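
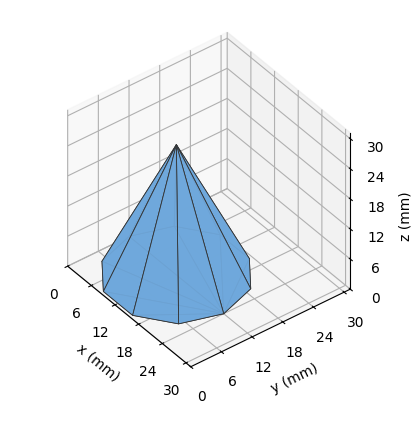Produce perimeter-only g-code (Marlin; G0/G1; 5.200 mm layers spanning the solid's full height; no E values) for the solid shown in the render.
Reading the render: the shape is a regular 10-sided pyramid, base circumscribed radius ≈ 12 mm, apex at z ≈ 26 mm (dimensions read to the nearest mm from the axis ticks). For the g-code, the solid's height is divided into equal slices at the stated Δz and each level perimeter traced with G1 moves after a G0 lift.

; perimeter-only toolpath
G21 ; units = mm
G90 ; absolute positioning
G28 ; home
; layer 1
G0 Z5.200
G0 X21.600 Y12.000
G1 X19.766 Y17.642
G1 X14.966 Y21.130
G1 X9.034 Y21.130
G1 X4.234 Y17.642
G1 X2.400 Y12.000
G1 X4.234 Y6.358
G1 X9.034 Y2.870
G1 X14.966 Y2.870
G1 X19.766 Y6.358
G1 X21.600 Y12.000
; layer 2
G0 Z10.400
G0 X19.200 Y12.000
G1 X17.825 Y16.232
G1 X14.225 Y18.848
G1 X9.775 Y18.848
G1 X6.175 Y16.232
G1 X4.800 Y12.000
G1 X6.175 Y7.768
G1 X9.775 Y5.152
G1 X14.225 Y5.152
G1 X17.825 Y7.768
G1 X19.200 Y12.000
; layer 3
G0 Z15.600
G0 X16.800 Y12.000
G1 X15.883 Y14.821
G1 X13.483 Y16.565
G1 X10.517 Y16.565
G1 X8.117 Y14.821
G1 X7.200 Y12.000
G1 X8.117 Y9.179
G1 X10.517 Y7.435
G1 X13.483 Y7.435
G1 X15.883 Y9.179
G1 X16.800 Y12.000
; layer 4
G0 Z20.800
G0 X14.400 Y12.000
G1 X13.942 Y13.411
G1 X12.742 Y14.283
G1 X11.258 Y14.283
G1 X10.058 Y13.411
G1 X9.600 Y12.000
G1 X10.058 Y10.589
G1 X11.258 Y9.717
G1 X12.742 Y9.717
G1 X13.942 Y10.589
G1 X14.400 Y12.000
M2 ; end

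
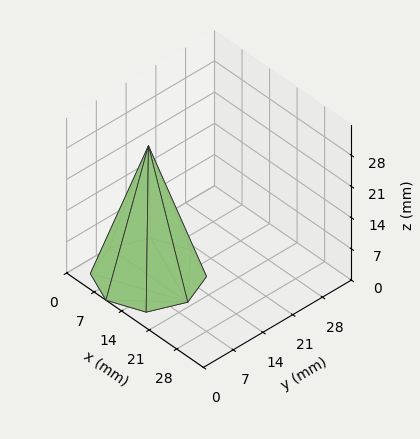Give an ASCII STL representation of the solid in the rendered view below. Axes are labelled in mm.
Reading the render: the shape is a regular 8-sided pyramid, base circumscribed radius ≈ 10 mm, apex at z ≈ 29 mm (dimensions read to the nearest mm from the axis ticks). For the STL, each face is triangulated and given an outward normal.

solid part
  facet normal 0.0000 0.0000 -1.0000
    outer loop
      vertex 10.0 20.0 0.0
      vertex 17.1 17.1 0.0
      vertex 20.0 10.0 0.0
    endloop
  endfacet
  facet normal 0.0000 0.0000 -1.0000
    outer loop
      vertex 2.9 17.1 0.0
      vertex 10.0 20.0 0.0
      vertex 20.0 10.0 0.0
    endloop
  endfacet
  facet normal 0.0000 0.0000 -1.0000
    outer loop
      vertex 0.0 10.0 0.0
      vertex 2.9 17.1 0.0
      vertex 20.0 10.0 0.0
    endloop
  endfacet
  facet normal 0.0000 0.0000 -1.0000
    outer loop
      vertex 2.9 2.9 0.0
      vertex 0.0 10.0 0.0
      vertex 20.0 10.0 0.0
    endloop
  endfacet
  facet normal 0.0000 0.0000 -1.0000
    outer loop
      vertex 10.0 0.0 0.0
      vertex 2.9 2.9 0.0
      vertex 20.0 10.0 0.0
    endloop
  endfacet
  facet normal 0.0000 0.0000 -1.0000
    outer loop
      vertex 17.1 2.9 0.0
      vertex 10.0 0.0 0.0
      vertex 20.0 10.0 0.0
    endloop
  endfacet
  facet normal 0.8819 0.3602 0.3041
    outer loop
      vertex 20.0 10.0 0.0
      vertex 17.1 17.1 0.0
      vertex 10.0 10.0 29.0
    endloop
  endfacet
  facet normal 0.3602 0.8819 0.3041
    outer loop
      vertex 17.1 17.1 0.0
      vertex 10.0 20.0 0.0
      vertex 10.0 10.0 29.0
    endloop
  endfacet
  facet normal -0.3602 0.8819 0.3041
    outer loop
      vertex 10.0 20.0 0.0
      vertex 2.9 17.1 0.0
      vertex 10.0 10.0 29.0
    endloop
  endfacet
  facet normal -0.8819 0.3602 0.3041
    outer loop
      vertex 2.9 17.1 0.0
      vertex 0.0 10.0 0.0
      vertex 10.0 10.0 29.0
    endloop
  endfacet
  facet normal -0.8819 -0.3602 0.3041
    outer loop
      vertex 0.0 10.0 0.0
      vertex 2.9 2.9 0.0
      vertex 10.0 10.0 29.0
    endloop
  endfacet
  facet normal -0.3602 -0.8819 0.3041
    outer loop
      vertex 2.9 2.9 0.0
      vertex 10.0 0.0 0.0
      vertex 10.0 10.0 29.0
    endloop
  endfacet
  facet normal 0.3602 -0.8819 0.3041
    outer loop
      vertex 10.0 0.0 0.0
      vertex 17.1 2.9 0.0
      vertex 10.0 10.0 29.0
    endloop
  endfacet
  facet normal 0.8819 -0.3602 0.3041
    outer loop
      vertex 17.1 2.9 0.0
      vertex 20.0 10.0 0.0
      vertex 10.0 10.0 29.0
    endloop
  endfacet
endsolid part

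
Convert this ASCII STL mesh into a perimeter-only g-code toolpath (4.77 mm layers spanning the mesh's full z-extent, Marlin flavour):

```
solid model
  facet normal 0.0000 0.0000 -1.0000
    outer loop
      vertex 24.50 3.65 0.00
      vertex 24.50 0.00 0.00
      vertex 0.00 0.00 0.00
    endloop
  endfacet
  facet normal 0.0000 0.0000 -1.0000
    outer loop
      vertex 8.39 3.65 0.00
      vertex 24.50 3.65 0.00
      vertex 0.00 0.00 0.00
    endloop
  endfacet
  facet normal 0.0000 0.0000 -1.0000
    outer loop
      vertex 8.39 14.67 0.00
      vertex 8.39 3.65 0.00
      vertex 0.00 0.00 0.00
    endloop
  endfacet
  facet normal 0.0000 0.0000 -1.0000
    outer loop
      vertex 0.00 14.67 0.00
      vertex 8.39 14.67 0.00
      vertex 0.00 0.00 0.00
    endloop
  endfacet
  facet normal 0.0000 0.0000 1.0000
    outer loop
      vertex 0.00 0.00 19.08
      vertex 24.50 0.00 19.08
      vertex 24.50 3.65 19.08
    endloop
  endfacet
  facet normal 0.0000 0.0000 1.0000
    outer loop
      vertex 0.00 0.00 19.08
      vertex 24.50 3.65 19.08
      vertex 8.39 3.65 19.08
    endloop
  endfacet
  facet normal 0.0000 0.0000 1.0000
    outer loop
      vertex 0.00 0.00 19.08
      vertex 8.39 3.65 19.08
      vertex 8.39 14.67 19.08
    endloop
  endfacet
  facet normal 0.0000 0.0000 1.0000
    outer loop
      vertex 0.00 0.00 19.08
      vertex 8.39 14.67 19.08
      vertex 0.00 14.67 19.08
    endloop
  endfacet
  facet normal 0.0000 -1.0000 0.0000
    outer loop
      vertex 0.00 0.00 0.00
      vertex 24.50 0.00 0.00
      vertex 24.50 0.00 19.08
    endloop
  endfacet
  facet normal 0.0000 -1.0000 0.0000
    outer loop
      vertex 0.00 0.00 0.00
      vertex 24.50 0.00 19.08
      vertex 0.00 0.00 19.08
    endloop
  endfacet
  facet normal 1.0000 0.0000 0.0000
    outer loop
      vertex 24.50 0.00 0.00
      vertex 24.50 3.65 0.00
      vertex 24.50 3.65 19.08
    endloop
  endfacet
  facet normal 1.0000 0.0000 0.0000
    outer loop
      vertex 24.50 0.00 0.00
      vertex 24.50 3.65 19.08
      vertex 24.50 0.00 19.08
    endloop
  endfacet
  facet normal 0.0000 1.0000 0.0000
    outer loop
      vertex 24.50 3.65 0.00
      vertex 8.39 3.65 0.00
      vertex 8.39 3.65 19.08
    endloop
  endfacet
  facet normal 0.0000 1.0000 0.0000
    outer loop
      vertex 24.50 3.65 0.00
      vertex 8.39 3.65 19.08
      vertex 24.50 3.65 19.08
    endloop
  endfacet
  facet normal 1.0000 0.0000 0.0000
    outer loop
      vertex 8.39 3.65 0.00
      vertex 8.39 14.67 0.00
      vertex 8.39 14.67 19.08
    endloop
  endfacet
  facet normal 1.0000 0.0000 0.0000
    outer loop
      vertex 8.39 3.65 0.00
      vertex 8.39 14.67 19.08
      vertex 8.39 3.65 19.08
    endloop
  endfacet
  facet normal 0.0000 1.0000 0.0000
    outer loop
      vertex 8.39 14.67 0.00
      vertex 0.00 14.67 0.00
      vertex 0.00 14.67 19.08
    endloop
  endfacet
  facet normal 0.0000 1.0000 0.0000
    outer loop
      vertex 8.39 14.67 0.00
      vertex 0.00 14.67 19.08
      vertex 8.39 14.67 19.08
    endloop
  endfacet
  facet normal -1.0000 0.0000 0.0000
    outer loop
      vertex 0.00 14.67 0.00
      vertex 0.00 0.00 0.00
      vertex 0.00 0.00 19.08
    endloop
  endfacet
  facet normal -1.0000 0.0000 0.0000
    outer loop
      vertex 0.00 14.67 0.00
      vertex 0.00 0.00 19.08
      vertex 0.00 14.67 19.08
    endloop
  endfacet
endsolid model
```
; perimeter-only toolpath
G21 ; units = mm
G90 ; absolute positioning
G28 ; home
; layer 1
G0 Z4.77
G0 X0.00 Y0.00
G1 X24.50 Y0.00
G1 X24.50 Y3.65
G1 X8.39 Y3.65
G1 X8.39 Y14.67
G1 X0.00 Y14.67
G1 X0.00 Y0.00
; layer 2
G0 Z9.54
G0 X0.00 Y0.00
G1 X24.50 Y0.00
G1 X24.50 Y3.65
G1 X8.39 Y3.65
G1 X8.39 Y14.67
G1 X0.00 Y14.67
G1 X0.00 Y0.00
; layer 3
G0 Z14.31
G0 X0.00 Y0.00
G1 X24.50 Y0.00
G1 X24.50 Y3.65
G1 X8.39 Y3.65
G1 X8.39 Y14.67
G1 X0.00 Y14.67
G1 X0.00 Y0.00
; layer 4
G0 Z19.08
G0 X0.00 Y0.00
G1 X24.50 Y0.00
G1 X24.50 Y3.65
G1 X8.39 Y3.65
G1 X8.39 Y14.67
G1 X0.00 Y14.67
G1 X0.00 Y0.00
M2 ; end

The solid is an L-shaped prism: outer 24.5 × 14.7 mm, arm thicknesses ≈ 3.65 mm (horizontal) and 8.39 mm (vertical), extruded 19.1 mm in z. Slicing at Δz = 4.77 mm — 4 equal slices spanning the solid's height, so layer i sits at z = i·h/4 — gives 4 non-empty perimeters. Each is a 6-segment closed polygon; G0 lifts to the layer z and rapids to the start vertex, then G1 traces the edges.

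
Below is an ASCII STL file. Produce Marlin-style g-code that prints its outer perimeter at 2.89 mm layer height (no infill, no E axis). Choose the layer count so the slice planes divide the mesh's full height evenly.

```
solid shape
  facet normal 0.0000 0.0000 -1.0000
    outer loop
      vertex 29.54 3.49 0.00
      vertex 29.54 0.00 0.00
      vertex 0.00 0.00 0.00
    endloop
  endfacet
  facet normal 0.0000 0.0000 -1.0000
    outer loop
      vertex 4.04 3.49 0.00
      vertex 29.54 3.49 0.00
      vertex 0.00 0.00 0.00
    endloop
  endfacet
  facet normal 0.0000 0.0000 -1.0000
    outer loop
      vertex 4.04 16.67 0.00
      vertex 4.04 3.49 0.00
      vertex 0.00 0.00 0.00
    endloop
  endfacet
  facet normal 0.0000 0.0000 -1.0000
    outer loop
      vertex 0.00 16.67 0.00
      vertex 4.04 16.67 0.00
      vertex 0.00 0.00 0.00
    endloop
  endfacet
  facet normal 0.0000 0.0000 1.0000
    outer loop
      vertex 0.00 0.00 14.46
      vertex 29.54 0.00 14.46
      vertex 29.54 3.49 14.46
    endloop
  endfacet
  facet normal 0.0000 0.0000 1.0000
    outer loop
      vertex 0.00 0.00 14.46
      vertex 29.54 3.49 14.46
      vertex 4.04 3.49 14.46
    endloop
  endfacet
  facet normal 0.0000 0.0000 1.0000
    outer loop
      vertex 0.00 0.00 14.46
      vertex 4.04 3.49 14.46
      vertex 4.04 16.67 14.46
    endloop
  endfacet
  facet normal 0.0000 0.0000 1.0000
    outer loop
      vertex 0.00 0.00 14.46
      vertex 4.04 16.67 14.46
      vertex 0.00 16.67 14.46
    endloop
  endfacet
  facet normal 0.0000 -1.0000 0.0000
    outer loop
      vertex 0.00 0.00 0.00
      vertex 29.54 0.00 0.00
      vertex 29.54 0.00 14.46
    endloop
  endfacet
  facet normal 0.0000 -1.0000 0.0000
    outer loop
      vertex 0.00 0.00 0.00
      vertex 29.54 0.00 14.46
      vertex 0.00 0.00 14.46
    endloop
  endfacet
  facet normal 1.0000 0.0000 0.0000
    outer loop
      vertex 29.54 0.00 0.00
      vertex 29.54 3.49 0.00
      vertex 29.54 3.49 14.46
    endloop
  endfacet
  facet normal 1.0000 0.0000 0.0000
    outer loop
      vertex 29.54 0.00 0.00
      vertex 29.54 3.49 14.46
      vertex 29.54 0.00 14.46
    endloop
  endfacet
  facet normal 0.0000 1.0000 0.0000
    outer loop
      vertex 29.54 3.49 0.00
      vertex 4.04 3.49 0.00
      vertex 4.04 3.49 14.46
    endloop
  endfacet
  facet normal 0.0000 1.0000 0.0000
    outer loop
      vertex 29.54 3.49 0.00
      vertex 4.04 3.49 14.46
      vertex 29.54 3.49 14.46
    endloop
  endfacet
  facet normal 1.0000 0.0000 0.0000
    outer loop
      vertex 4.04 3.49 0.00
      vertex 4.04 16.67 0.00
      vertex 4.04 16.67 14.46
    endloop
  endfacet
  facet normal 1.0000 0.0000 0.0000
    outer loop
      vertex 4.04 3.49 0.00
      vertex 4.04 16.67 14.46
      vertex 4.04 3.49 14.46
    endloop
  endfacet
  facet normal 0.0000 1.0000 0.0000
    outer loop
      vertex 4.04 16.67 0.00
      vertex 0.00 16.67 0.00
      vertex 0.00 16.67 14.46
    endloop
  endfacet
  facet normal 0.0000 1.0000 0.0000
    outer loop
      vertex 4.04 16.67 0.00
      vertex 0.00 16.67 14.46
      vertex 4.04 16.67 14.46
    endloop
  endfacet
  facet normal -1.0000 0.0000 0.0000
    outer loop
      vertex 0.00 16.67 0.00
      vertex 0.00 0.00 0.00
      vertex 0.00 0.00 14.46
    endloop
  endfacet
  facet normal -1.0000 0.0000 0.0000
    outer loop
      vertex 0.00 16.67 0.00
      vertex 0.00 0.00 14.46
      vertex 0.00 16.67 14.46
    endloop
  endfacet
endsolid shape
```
; perimeter-only toolpath
G21 ; units = mm
G90 ; absolute positioning
G28 ; home
; layer 1
G0 Z2.89
G0 X0.00 Y0.00
G1 X29.54 Y0.00
G1 X29.54 Y3.49
G1 X4.04 Y3.49
G1 X4.04 Y16.67
G1 X0.00 Y16.67
G1 X0.00 Y0.00
; layer 2
G0 Z5.78
G0 X0.00 Y0.00
G1 X29.54 Y0.00
G1 X29.54 Y3.49
G1 X4.04 Y3.49
G1 X4.04 Y16.67
G1 X0.00 Y16.67
G1 X0.00 Y0.00
; layer 3
G0 Z8.68
G0 X0.00 Y0.00
G1 X29.54 Y0.00
G1 X29.54 Y3.49
G1 X4.04 Y3.49
G1 X4.04 Y16.67
G1 X0.00 Y16.67
G1 X0.00 Y0.00
; layer 4
G0 Z11.57
G0 X0.00 Y0.00
G1 X29.54 Y0.00
G1 X29.54 Y3.49
G1 X4.04 Y3.49
G1 X4.04 Y16.67
G1 X0.00 Y16.67
G1 X0.00 Y0.00
; layer 5
G0 Z14.46
G0 X0.00 Y0.00
G1 X29.54 Y0.00
G1 X29.54 Y3.49
G1 X4.04 Y3.49
G1 X4.04 Y16.67
G1 X0.00 Y16.67
G1 X0.00 Y0.00
M2 ; end

The solid is an L-shaped prism: outer 29.5 × 16.7 mm, arm thicknesses ≈ 3.49 mm (horizontal) and 4.04 mm (vertical), extruded 14.5 mm in z. Slicing at Δz = 2.89 mm — 5 equal slices spanning the solid's height, so layer i sits at z = i·h/5 — gives 5 non-empty perimeters. Each is a 6-segment closed polygon; G0 lifts to the layer z and rapids to the start vertex, then G1 traces the edges.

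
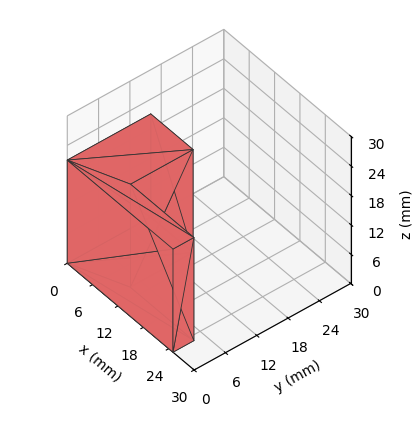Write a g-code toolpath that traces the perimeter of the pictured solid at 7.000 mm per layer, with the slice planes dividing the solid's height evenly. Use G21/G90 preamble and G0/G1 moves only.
Reading the render: the shape is an L-shaped prism: outer 25 × 16 mm, arm thicknesses ≈ 4 mm (horizontal) and 10 mm (vertical), extruded 21 mm in z (dimensions read to the nearest mm from the axis ticks). For the g-code, the solid's height is divided into equal slices at the stated Δz and each level perimeter traced with G1 moves after a G0 lift.

; perimeter-only toolpath
G21 ; units = mm
G90 ; absolute positioning
G28 ; home
; layer 1
G0 Z7.000
G0 X0.000 Y0.000
G1 X25.000 Y0.000
G1 X25.000 Y4.000
G1 X10.000 Y4.000
G1 X10.000 Y16.000
G1 X0.000 Y16.000
G1 X0.000 Y0.000
; layer 2
G0 Z14.000
G0 X0.000 Y0.000
G1 X25.000 Y0.000
G1 X25.000 Y4.000
G1 X10.000 Y4.000
G1 X10.000 Y16.000
G1 X0.000 Y16.000
G1 X0.000 Y0.000
; layer 3
G0 Z21.000
G0 X0.000 Y0.000
G1 X25.000 Y0.000
G1 X25.000 Y4.000
G1 X10.000 Y4.000
G1 X10.000 Y16.000
G1 X0.000 Y16.000
G1 X0.000 Y0.000
M2 ; end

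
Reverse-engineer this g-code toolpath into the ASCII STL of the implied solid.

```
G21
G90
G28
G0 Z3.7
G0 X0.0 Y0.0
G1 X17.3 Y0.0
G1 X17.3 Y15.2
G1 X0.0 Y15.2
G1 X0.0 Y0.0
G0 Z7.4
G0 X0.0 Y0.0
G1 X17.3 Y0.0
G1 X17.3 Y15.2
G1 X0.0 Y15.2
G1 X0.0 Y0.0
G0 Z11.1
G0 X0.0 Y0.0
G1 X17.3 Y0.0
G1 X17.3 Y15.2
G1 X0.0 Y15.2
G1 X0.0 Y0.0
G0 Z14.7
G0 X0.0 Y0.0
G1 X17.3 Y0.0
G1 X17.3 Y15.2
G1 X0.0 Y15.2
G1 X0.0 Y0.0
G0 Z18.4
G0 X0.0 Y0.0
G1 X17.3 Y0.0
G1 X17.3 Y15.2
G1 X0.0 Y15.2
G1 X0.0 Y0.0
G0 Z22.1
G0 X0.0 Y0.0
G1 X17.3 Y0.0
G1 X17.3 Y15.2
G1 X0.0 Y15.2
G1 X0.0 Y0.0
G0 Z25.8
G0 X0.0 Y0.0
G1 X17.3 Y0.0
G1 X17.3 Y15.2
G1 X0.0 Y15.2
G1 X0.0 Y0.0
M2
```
solid part
  facet normal 0.0000 0.0000 -1.0000
    outer loop
      vertex 17.3 15.2 0.0
      vertex 17.3 0.0 0.0
      vertex 0.0 0.0 0.0
    endloop
  endfacet
  facet normal 0.0000 0.0000 -1.0000
    outer loop
      vertex 0.0 15.2 0.0
      vertex 17.3 15.2 0.0
      vertex 0.0 0.0 0.0
    endloop
  endfacet
  facet normal 0.0000 0.0000 1.0000
    outer loop
      vertex 0.0 0.0 25.8
      vertex 17.3 0.0 25.8
      vertex 17.3 15.2 25.8
    endloop
  endfacet
  facet normal 0.0000 0.0000 1.0000
    outer loop
      vertex 0.0 0.0 25.8
      vertex 17.3 15.2 25.8
      vertex 0.0 15.2 25.8
    endloop
  endfacet
  facet normal 0.0000 -1.0000 0.0000
    outer loop
      vertex 0.0 0.0 0.0
      vertex 17.3 0.0 0.0
      vertex 17.3 0.0 25.8
    endloop
  endfacet
  facet normal 0.0000 -1.0000 0.0000
    outer loop
      vertex 0.0 0.0 0.0
      vertex 17.3 0.0 25.8
      vertex 0.0 0.0 25.8
    endloop
  endfacet
  facet normal 0.0000 1.0000 0.0000
    outer loop
      vertex 17.3 15.2 25.8
      vertex 17.3 15.2 0.0
      vertex 0.0 15.2 0.0
    endloop
  endfacet
  facet normal 0.0000 1.0000 0.0000
    outer loop
      vertex 0.0 15.2 25.8
      vertex 17.3 15.2 25.8
      vertex 0.0 15.2 0.0
    endloop
  endfacet
  facet normal -1.0000 0.0000 0.0000
    outer loop
      vertex 0.0 15.2 25.8
      vertex 0.0 15.2 0.0
      vertex 0.0 0.0 0.0
    endloop
  endfacet
  facet normal -1.0000 0.0000 0.0000
    outer loop
      vertex 0.0 0.0 25.8
      vertex 0.0 15.2 25.8
      vertex 0.0 0.0 0.0
    endloop
  endfacet
  facet normal 1.0000 0.0000 0.0000
    outer loop
      vertex 17.3 0.0 0.0
      vertex 17.3 15.2 0.0
      vertex 17.3 15.2 25.8
    endloop
  endfacet
  facet normal 1.0000 0.0000 0.0000
    outer loop
      vertex 17.3 0.0 0.0
      vertex 17.3 15.2 25.8
      vertex 17.3 0.0 25.8
    endloop
  endfacet
endsolid part

The G0 Z moves step by Δz≈3.7 mm. Every layer's G1 loop is the same polygon, so the solid is a straight extrusion of it from z=0 to z≈25.8. Closing with flat bottom and top caps and triangulating gives 12 facets — a rectangular box, roughly 17.3 × 15.2 mm footprint and 25.8 mm tall.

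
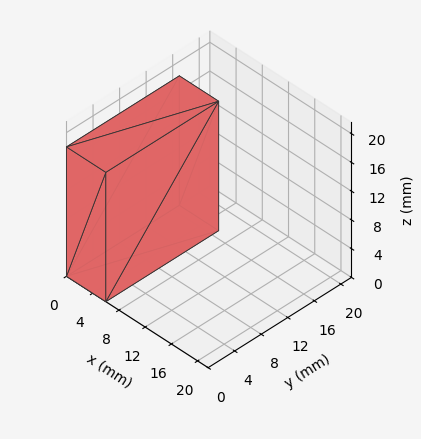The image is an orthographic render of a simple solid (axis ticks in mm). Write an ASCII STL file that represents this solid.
Reading the render: the shape is a rectangular box, roughly 6 × 17 mm footprint and 18 mm tall (dimensions read to the nearest mm from the axis ticks). For the STL, each face is triangulated and given an outward normal.

solid part
  facet normal 0.0000 0.0000 -1.0000
    outer loop
      vertex 6.0 17.0 0.0
      vertex 6.0 0.0 0.0
      vertex 0.0 0.0 0.0
    endloop
  endfacet
  facet normal 0.0000 0.0000 -1.0000
    outer loop
      vertex 0.0 17.0 0.0
      vertex 6.0 17.0 0.0
      vertex 0.0 0.0 0.0
    endloop
  endfacet
  facet normal 0.0000 0.0000 1.0000
    outer loop
      vertex 0.0 0.0 18.0
      vertex 6.0 0.0 18.0
      vertex 6.0 17.0 18.0
    endloop
  endfacet
  facet normal 0.0000 0.0000 1.0000
    outer loop
      vertex 0.0 0.0 18.0
      vertex 6.0 17.0 18.0
      vertex 0.0 17.0 18.0
    endloop
  endfacet
  facet normal 0.0000 -1.0000 0.0000
    outer loop
      vertex 0.0 0.0 0.0
      vertex 6.0 0.0 0.0
      vertex 6.0 0.0 18.0
    endloop
  endfacet
  facet normal 0.0000 -1.0000 0.0000
    outer loop
      vertex 0.0 0.0 0.0
      vertex 6.0 0.0 18.0
      vertex 0.0 0.0 18.0
    endloop
  endfacet
  facet normal 0.0000 1.0000 0.0000
    outer loop
      vertex 6.0 17.0 18.0
      vertex 6.0 17.0 0.0
      vertex 0.0 17.0 0.0
    endloop
  endfacet
  facet normal 0.0000 1.0000 0.0000
    outer loop
      vertex 0.0 17.0 18.0
      vertex 6.0 17.0 18.0
      vertex 0.0 17.0 0.0
    endloop
  endfacet
  facet normal -1.0000 0.0000 0.0000
    outer loop
      vertex 0.0 17.0 18.0
      vertex 0.0 17.0 0.0
      vertex 0.0 0.0 0.0
    endloop
  endfacet
  facet normal -1.0000 0.0000 0.0000
    outer loop
      vertex 0.0 0.0 18.0
      vertex 0.0 17.0 18.0
      vertex 0.0 0.0 0.0
    endloop
  endfacet
  facet normal 1.0000 0.0000 0.0000
    outer loop
      vertex 6.0 0.0 0.0
      vertex 6.0 17.0 0.0
      vertex 6.0 17.0 18.0
    endloop
  endfacet
  facet normal 1.0000 0.0000 0.0000
    outer loop
      vertex 6.0 0.0 0.0
      vertex 6.0 17.0 18.0
      vertex 6.0 0.0 18.0
    endloop
  endfacet
endsolid part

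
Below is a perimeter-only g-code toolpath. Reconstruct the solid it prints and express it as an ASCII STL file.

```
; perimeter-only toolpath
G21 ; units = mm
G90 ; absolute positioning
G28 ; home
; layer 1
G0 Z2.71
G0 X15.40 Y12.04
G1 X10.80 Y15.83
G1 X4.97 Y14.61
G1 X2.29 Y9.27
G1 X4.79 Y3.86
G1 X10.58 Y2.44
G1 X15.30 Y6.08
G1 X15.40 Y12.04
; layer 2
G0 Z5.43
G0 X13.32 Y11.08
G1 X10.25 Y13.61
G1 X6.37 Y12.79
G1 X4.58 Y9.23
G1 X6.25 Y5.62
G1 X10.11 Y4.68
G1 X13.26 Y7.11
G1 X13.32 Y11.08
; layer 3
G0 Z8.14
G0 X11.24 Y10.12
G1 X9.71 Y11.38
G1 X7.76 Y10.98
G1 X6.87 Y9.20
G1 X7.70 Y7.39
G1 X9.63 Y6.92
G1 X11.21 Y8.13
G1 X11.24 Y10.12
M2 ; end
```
solid part
  facet normal 0.0000 0.0000 -1.0000
    outer loop
      vertex 3.57 16.42 0.00
      vertex 11.35 18.06 0.00
      vertex 17.48 13.00 0.00
    endloop
  endfacet
  facet normal 0.0000 0.0000 -1.0000
    outer loop
      vertex 0.00 9.31 0.00
      vertex 3.57 16.42 0.00
      vertex 17.48 13.00 0.00
    endloop
  endfacet
  facet normal 0.0000 0.0000 -1.0000
    outer loop
      vertex 3.33 2.09 0.00
      vertex 0.00 9.31 0.00
      vertex 17.48 13.00 0.00
    endloop
  endfacet
  facet normal 0.0000 0.0000 -1.0000
    outer loop
      vertex 11.05 0.20 0.00
      vertex 3.33 2.09 0.00
      vertex 17.48 13.00 0.00
    endloop
  endfacet
  facet normal 0.0000 0.0000 -1.0000
    outer loop
      vertex 17.35 5.05 0.00
      vertex 11.05 0.20 0.00
      vertex 17.48 13.00 0.00
    endloop
  endfacet
  facet normal 0.5067 0.6139 0.6053
    outer loop
      vertex 17.48 13.00 0.00
      vertex 11.35 18.06 0.00
      vertex 9.16 9.16 10.86
    endloop
  endfacet
  facet normal -0.1642 0.7789 0.6052
    outer loop
      vertex 11.35 18.06 0.00
      vertex 3.57 16.42 0.00
      vertex 9.16 9.16 10.86
    endloop
  endfacet
  facet normal -0.7115 0.3573 0.6051
    outer loop
      vertex 3.57 16.42 0.00
      vertex 0.00 9.31 0.00
      vertex 9.16 9.16 10.86
    endloop
  endfacet
  facet normal -0.7229 -0.3334 0.6052
    outer loop
      vertex 0.00 9.31 0.00
      vertex 3.33 2.09 0.00
      vertex 9.16 9.16 10.86
    endloop
  endfacet
  facet normal -0.1893 -0.7733 0.6051
    outer loop
      vertex 3.33 2.09 0.00
      vertex 11.05 0.20 0.00
      vertex 9.16 9.16 10.86
    endloop
  endfacet
  facet normal 0.4857 -0.6309 0.6050
    outer loop
      vertex 11.05 0.20 0.00
      vertex 17.35 5.05 0.00
      vertex 9.16 9.16 10.86
    endloop
  endfacet
  facet normal 0.7960 -0.0130 0.6052
    outer loop
      vertex 17.35 5.05 0.00
      vertex 17.48 13.00 0.00
      vertex 9.16 9.16 10.86
    endloop
  endfacet
endsolid part

The G0 Z moves step by Δz≈2.71 mm. The G1 loops shrink linearly with z, so the solid tapers from its base footprint up to z≈10.9. Closing with a flat bottom cap and the tapered top and triangulating gives 12 facets — a regular 7-sided pyramid, base circumscribed radius ≈ 9.16 mm, apex at z ≈ 10.9 mm.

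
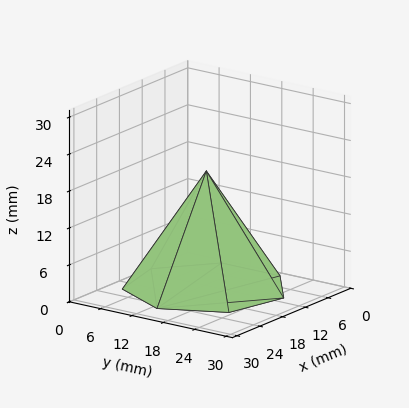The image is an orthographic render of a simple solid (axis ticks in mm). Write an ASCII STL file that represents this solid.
Reading the render: the shape is a regular 7-sided pyramid, base circumscribed radius ≈ 13 mm, apex at z ≈ 19 mm (dimensions read to the nearest mm from the axis ticks). For the STL, each face is triangulated and given an outward normal.

solid part
  facet normal 0.0000 0.0000 -1.0000
    outer loop
      vertex 10.1 25.7 0.0
      vertex 21.1 23.2 0.0
      vertex 26.0 13.0 0.0
    endloop
  endfacet
  facet normal 0.0000 0.0000 -1.0000
    outer loop
      vertex 1.3 18.6 0.0
      vertex 10.1 25.7 0.0
      vertex 26.0 13.0 0.0
    endloop
  endfacet
  facet normal 0.0000 0.0000 -1.0000
    outer loop
      vertex 1.3 7.4 0.0
      vertex 1.3 18.6 0.0
      vertex 26.0 13.0 0.0
    endloop
  endfacet
  facet normal 0.0000 0.0000 -1.0000
    outer loop
      vertex 10.1 0.3 0.0
      vertex 1.3 7.4 0.0
      vertex 26.0 13.0 0.0
    endloop
  endfacet
  facet normal 0.0000 0.0000 -1.0000
    outer loop
      vertex 21.1 2.8 0.0
      vertex 10.1 0.3 0.0
      vertex 26.0 13.0 0.0
    endloop
  endfacet
  facet normal 0.7672 0.3686 0.5249
    outer loop
      vertex 26.0 13.0 0.0
      vertex 21.1 23.2 0.0
      vertex 13.0 13.0 19.0
    endloop
  endfacet
  facet normal 0.1885 0.8295 0.5257
    outer loop
      vertex 21.1 23.2 0.0
      vertex 10.1 25.7 0.0
      vertex 13.0 13.0 19.0
    endloop
  endfacet
  facet normal -0.5346 0.6626 0.5245
    outer loop
      vertex 10.1 25.7 0.0
      vertex 1.3 18.6 0.0
      vertex 13.0 13.0 19.0
    endloop
  endfacet
  facet normal -0.8515 0.0000 0.5243
    outer loop
      vertex 1.3 18.6 0.0
      vertex 1.3 7.4 0.0
      vertex 13.0 13.0 19.0
    endloop
  endfacet
  facet normal -0.5346 -0.6626 0.5245
    outer loop
      vertex 1.3 7.4 0.0
      vertex 10.1 0.3 0.0
      vertex 13.0 13.0 19.0
    endloop
  endfacet
  facet normal 0.1885 -0.8295 0.5257
    outer loop
      vertex 10.1 0.3 0.0
      vertex 21.1 2.8 0.0
      vertex 13.0 13.0 19.0
    endloop
  endfacet
  facet normal 0.7672 -0.3686 0.5249
    outer loop
      vertex 21.1 2.8 0.0
      vertex 26.0 13.0 0.0
      vertex 13.0 13.0 19.0
    endloop
  endfacet
endsolid part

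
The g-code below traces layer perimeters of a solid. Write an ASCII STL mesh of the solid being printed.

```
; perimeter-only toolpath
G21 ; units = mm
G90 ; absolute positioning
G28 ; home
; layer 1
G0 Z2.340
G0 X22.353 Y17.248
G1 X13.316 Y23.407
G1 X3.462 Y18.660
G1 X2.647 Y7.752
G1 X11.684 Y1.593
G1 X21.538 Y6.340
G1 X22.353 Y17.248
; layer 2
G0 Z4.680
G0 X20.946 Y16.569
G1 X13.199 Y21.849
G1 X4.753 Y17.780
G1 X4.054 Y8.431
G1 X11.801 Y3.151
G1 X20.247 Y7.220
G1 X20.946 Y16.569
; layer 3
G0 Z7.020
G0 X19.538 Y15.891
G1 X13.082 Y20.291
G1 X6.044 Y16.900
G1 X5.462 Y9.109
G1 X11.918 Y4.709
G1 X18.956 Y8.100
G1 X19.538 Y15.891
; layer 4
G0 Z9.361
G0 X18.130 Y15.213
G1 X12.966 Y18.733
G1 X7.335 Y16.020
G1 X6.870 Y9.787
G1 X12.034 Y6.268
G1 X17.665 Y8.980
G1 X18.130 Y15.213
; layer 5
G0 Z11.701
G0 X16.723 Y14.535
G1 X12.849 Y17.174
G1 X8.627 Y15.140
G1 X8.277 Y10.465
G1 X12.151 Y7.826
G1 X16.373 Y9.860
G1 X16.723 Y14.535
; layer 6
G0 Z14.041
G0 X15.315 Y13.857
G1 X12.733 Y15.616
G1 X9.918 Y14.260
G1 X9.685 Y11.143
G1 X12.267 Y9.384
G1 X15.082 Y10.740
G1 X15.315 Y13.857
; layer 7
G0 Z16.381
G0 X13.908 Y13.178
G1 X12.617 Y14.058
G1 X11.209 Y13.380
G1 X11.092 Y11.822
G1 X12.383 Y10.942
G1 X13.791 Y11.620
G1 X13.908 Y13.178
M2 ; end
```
solid part
  facet normal 0.0000 0.0000 -1.0000
    outer loop
      vertex 2.171 19.540 0.000
      vertex 13.432 24.965 0.000
      vertex 23.761 17.926 0.000
    endloop
  endfacet
  facet normal 0.0000 0.0000 -1.0000
    outer loop
      vertex 1.239 7.074 0.000
      vertex 2.171 19.540 0.000
      vertex 23.761 17.926 0.000
    endloop
  endfacet
  facet normal 0.0000 0.0000 -1.0000
    outer loop
      vertex 11.568 0.035 0.000
      vertex 1.239 7.074 0.000
      vertex 23.761 17.926 0.000
    endloop
  endfacet
  facet normal 0.0000 0.0000 -1.0000
    outer loop
      vertex 22.829 5.460 0.000
      vertex 11.568 0.035 0.000
      vertex 23.761 17.926 0.000
    endloop
  endfacet
  facet normal 0.4875 0.7154 0.5006
    outer loop
      vertex 23.761 17.926 0.000
      vertex 13.432 24.965 0.000
      vertex 12.500 12.500 18.721
    endloop
  endfacet
  facet normal -0.3757 0.7799 0.5006
    outer loop
      vertex 13.432 24.965 0.000
      vertex 2.171 19.540 0.000
      vertex 12.500 12.500 18.721
    endloop
  endfacet
  facet normal -0.8633 0.0645 0.5006
    outer loop
      vertex 2.171 19.540 0.000
      vertex 1.239 7.074 0.000
      vertex 12.500 12.500 18.721
    endloop
  endfacet
  facet normal -0.4875 -0.7154 0.5006
    outer loop
      vertex 1.239 7.074 0.000
      vertex 11.568 0.035 0.000
      vertex 12.500 12.500 18.721
    endloop
  endfacet
  facet normal 0.3757 -0.7799 0.5006
    outer loop
      vertex 11.568 0.035 0.000
      vertex 22.829 5.460 0.000
      vertex 12.500 12.500 18.721
    endloop
  endfacet
  facet normal 0.8633 -0.0645 0.5006
    outer loop
      vertex 22.829 5.460 0.000
      vertex 23.761 17.926 0.000
      vertex 12.500 12.500 18.721
    endloop
  endfacet
endsolid part

The G0 Z moves step by Δz≈2.340 mm. The G1 loops shrink linearly with z, so the solid tapers from its base footprint up to z≈18.7. Closing with a flat bottom cap and the tapered top and triangulating gives 10 facets — a regular 6-sided pyramid, base circumscribed radius ≈ 12.5 mm, apex at z ≈ 18.7 mm.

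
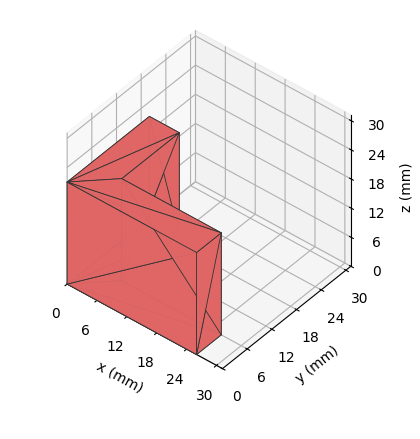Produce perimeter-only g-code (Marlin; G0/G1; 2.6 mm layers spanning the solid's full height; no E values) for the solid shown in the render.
Reading the render: the shape is an L-shaped prism: outer 26 × 20 mm, arm thicknesses ≈ 6 mm (horizontal) and 6 mm (vertical), extruded 21 mm in z (dimensions read to the nearest mm from the axis ticks). For the g-code, the solid's height is divided into equal slices at the stated Δz and each level perimeter traced with G1 moves after a G0 lift.

; perimeter-only toolpath
G21 ; units = mm
G90 ; absolute positioning
G28 ; home
; layer 1
G0 Z2.6
G0 X0.0 Y0.0
G1 X26.0 Y0.0
G1 X26.0 Y6.0
G1 X6.0 Y6.0
G1 X6.0 Y20.0
G1 X0.0 Y20.0
G1 X0.0 Y0.0
; layer 2
G0 Z5.2
G0 X0.0 Y0.0
G1 X26.0 Y0.0
G1 X26.0 Y6.0
G1 X6.0 Y6.0
G1 X6.0 Y20.0
G1 X0.0 Y20.0
G1 X0.0 Y0.0
; layer 3
G0 Z7.9
G0 X0.0 Y0.0
G1 X26.0 Y0.0
G1 X26.0 Y6.0
G1 X6.0 Y6.0
G1 X6.0 Y20.0
G1 X0.0 Y20.0
G1 X0.0 Y0.0
; layer 4
G0 Z10.5
G0 X0.0 Y0.0
G1 X26.0 Y0.0
G1 X26.0 Y6.0
G1 X6.0 Y6.0
G1 X6.0 Y20.0
G1 X0.0 Y20.0
G1 X0.0 Y0.0
; layer 5
G0 Z13.1
G0 X0.0 Y0.0
G1 X26.0 Y0.0
G1 X26.0 Y6.0
G1 X6.0 Y6.0
G1 X6.0 Y20.0
G1 X0.0 Y20.0
G1 X0.0 Y0.0
; layer 6
G0 Z15.8
G0 X0.0 Y0.0
G1 X26.0 Y0.0
G1 X26.0 Y6.0
G1 X6.0 Y6.0
G1 X6.0 Y20.0
G1 X0.0 Y20.0
G1 X0.0 Y0.0
; layer 7
G0 Z18.4
G0 X0.0 Y0.0
G1 X26.0 Y0.0
G1 X26.0 Y6.0
G1 X6.0 Y6.0
G1 X6.0 Y20.0
G1 X0.0 Y20.0
G1 X0.0 Y0.0
; layer 8
G0 Z21.0
G0 X0.0 Y0.0
G1 X26.0 Y0.0
G1 X26.0 Y6.0
G1 X6.0 Y6.0
G1 X6.0 Y20.0
G1 X0.0 Y20.0
G1 X0.0 Y0.0
M2 ; end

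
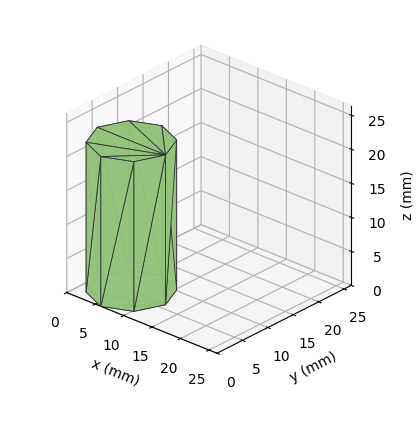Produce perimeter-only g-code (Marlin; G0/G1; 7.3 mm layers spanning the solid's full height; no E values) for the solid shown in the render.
Reading the render: the shape is a regular 8-sided prism (a cylinder approximated with 8 flat sides), circumscribed radius ≈ 6 mm, height ≈ 22 mm (dimensions read to the nearest mm from the axis ticks). For the g-code, the solid's height is divided into equal slices at the stated Δz and each level perimeter traced with G1 moves after a G0 lift.

; perimeter-only toolpath
G21 ; units = mm
G90 ; absolute positioning
G28 ; home
; layer 1
G0 Z7.3
G0 X12.0 Y6.0
G1 X10.2 Y10.2
G1 X6.0 Y12.0
G1 X1.8 Y10.2
G1 X0.0 Y6.0
G1 X1.8 Y1.8
G1 X6.0 Y0.0
G1 X10.2 Y1.8
G1 X12.0 Y6.0
; layer 2
G0 Z14.7
G0 X12.0 Y6.0
G1 X10.2 Y10.2
G1 X6.0 Y12.0
G1 X1.8 Y10.2
G1 X0.0 Y6.0
G1 X1.8 Y1.8
G1 X6.0 Y0.0
G1 X10.2 Y1.8
G1 X12.0 Y6.0
; layer 3
G0 Z22.0
G0 X12.0 Y6.0
G1 X10.2 Y10.2
G1 X6.0 Y12.0
G1 X1.8 Y10.2
G1 X0.0 Y6.0
G1 X1.8 Y1.8
G1 X6.0 Y0.0
G1 X10.2 Y1.8
G1 X12.0 Y6.0
M2 ; end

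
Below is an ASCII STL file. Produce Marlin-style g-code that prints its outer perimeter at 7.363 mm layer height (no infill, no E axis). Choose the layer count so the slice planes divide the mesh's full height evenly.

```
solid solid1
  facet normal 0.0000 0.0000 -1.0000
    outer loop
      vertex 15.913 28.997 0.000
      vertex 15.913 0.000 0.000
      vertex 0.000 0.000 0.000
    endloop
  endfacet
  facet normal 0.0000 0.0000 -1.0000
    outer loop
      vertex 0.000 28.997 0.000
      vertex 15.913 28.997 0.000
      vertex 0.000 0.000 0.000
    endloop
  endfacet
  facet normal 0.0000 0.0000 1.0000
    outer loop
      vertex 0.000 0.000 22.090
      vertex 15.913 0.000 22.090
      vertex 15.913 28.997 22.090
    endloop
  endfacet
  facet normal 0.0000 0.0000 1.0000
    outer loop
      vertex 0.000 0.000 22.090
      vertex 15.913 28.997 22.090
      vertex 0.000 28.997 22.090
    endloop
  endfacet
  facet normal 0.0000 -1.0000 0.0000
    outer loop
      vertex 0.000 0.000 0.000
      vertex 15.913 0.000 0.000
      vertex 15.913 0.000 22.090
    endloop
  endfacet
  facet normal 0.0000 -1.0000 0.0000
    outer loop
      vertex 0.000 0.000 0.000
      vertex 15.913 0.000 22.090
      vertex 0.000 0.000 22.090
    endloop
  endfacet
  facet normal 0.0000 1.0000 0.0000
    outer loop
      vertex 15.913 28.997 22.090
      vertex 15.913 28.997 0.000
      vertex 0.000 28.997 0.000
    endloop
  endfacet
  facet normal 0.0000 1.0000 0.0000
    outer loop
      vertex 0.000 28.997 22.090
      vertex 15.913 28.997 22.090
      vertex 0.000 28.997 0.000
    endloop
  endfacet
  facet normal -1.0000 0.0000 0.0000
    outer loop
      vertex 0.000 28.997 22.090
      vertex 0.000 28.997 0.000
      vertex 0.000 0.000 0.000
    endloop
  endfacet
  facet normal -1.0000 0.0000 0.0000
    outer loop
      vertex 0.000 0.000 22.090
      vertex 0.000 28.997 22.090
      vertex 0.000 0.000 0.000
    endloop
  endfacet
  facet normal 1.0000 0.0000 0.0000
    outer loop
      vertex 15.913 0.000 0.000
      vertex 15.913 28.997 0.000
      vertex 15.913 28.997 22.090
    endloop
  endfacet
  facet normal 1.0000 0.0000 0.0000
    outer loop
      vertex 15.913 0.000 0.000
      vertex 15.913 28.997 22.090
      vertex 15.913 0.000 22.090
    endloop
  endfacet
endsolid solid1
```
; perimeter-only toolpath
G21 ; units = mm
G90 ; absolute positioning
G28 ; home
; layer 1
G0 Z7.363
G0 X0.000 Y0.000
G1 X15.913 Y0.000
G1 X15.913 Y28.997
G1 X0.000 Y28.997
G1 X0.000 Y0.000
; layer 2
G0 Z14.727
G0 X0.000 Y0.000
G1 X15.913 Y0.000
G1 X15.913 Y28.997
G1 X0.000 Y28.997
G1 X0.000 Y0.000
; layer 3
G0 Z22.090
G0 X0.000 Y0.000
G1 X15.913 Y0.000
G1 X15.913 Y28.997
G1 X0.000 Y28.997
G1 X0.000 Y0.000
M2 ; end

The solid is a rectangular box, roughly 15.9 × 29 mm footprint and 22.1 mm tall. Slicing at Δz = 7.363 mm — 3 equal slices spanning the solid's height, so layer i sits at z = i·h/3 — gives 3 non-empty perimeters. Each is a 4-segment closed polygon; G0 lifts to the layer z and rapids to the start vertex, then G1 traces the edges.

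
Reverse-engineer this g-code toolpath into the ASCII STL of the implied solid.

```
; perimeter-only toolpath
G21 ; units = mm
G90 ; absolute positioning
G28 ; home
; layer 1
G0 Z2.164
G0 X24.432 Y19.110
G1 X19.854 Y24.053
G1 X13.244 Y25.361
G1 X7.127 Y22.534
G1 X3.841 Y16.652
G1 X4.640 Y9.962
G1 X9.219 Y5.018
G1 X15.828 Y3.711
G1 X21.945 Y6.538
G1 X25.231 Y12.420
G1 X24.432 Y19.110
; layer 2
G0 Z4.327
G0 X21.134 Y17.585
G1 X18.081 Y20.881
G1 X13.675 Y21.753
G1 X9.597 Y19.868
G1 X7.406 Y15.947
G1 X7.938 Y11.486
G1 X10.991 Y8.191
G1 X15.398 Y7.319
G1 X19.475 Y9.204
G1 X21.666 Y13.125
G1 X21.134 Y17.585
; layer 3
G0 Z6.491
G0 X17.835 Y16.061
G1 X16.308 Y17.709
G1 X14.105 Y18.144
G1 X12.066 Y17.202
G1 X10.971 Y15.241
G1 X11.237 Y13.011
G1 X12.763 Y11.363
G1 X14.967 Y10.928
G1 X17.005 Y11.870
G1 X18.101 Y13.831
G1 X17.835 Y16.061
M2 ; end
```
solid part
  facet normal 0.0000 0.0000 -1.0000
    outer loop
      vertex 12.813 28.969 0.000
      vertex 21.626 27.226 0.000
      vertex 27.731 20.635 0.000
    endloop
  endfacet
  facet normal 0.0000 0.0000 -1.0000
    outer loop
      vertex 4.658 25.200 0.000
      vertex 12.813 28.969 0.000
      vertex 27.731 20.635 0.000
    endloop
  endfacet
  facet normal 0.0000 0.0000 -1.0000
    outer loop
      vertex 0.276 17.357 0.000
      vertex 4.658 25.200 0.000
      vertex 27.731 20.635 0.000
    endloop
  endfacet
  facet normal 0.0000 0.0000 -1.0000
    outer loop
      vertex 1.341 8.437 0.000
      vertex 0.276 17.357 0.000
      vertex 27.731 20.635 0.000
    endloop
  endfacet
  facet normal 0.0000 0.0000 -1.0000
    outer loop
      vertex 7.446 1.846 0.000
      vertex 1.341 8.437 0.000
      vertex 27.731 20.635 0.000
    endloop
  endfacet
  facet normal 0.0000 0.0000 -1.0000
    outer loop
      vertex 16.259 0.103 0.000
      vertex 7.446 1.846 0.000
      vertex 27.731 20.635 0.000
    endloop
  endfacet
  facet normal 0.0000 0.0000 -1.0000
    outer loop
      vertex 24.414 3.872 0.000
      vertex 16.259 0.103 0.000
      vertex 27.731 20.635 0.000
    endloop
  endfacet
  facet normal 0.0000 0.0000 -1.0000
    outer loop
      vertex 28.796 11.715 0.000
      vertex 24.414 3.872 0.000
      vertex 27.731 20.635 0.000
    endloop
  endfacet
  facet normal 0.3893 0.3606 0.8476
    outer loop
      vertex 27.731 20.635 0.000
      vertex 21.626 27.226 0.000
      vertex 14.536 14.536 8.655
    endloop
  endfacet
  facet normal 0.1030 0.5206 0.8476
    outer loop
      vertex 21.626 27.226 0.000
      vertex 12.813 28.969 0.000
      vertex 14.536 14.536 8.655
    endloop
  endfacet
  facet normal -0.2226 0.4817 0.8476
    outer loop
      vertex 12.813 28.969 0.000
      vertex 4.658 25.200 0.000
      vertex 14.536 14.536 8.655
    endloop
  endfacet
  facet normal -0.4632 0.2588 0.8476
    outer loop
      vertex 4.658 25.200 0.000
      vertex 0.276 17.357 0.000
      vertex 14.536 14.536 8.655
    endloop
  endfacet
  facet normal -0.5269 -0.0629 0.8476
    outer loop
      vertex 0.276 17.357 0.000
      vertex 1.341 8.437 0.000
      vertex 14.536 14.536 8.655
    endloop
  endfacet
  facet normal -0.3893 -0.3606 0.8476
    outer loop
      vertex 1.341 8.437 0.000
      vertex 7.446 1.846 0.000
      vertex 14.536 14.536 8.655
    endloop
  endfacet
  facet normal -0.1030 -0.5206 0.8476
    outer loop
      vertex 7.446 1.846 0.000
      vertex 16.259 0.103 0.000
      vertex 14.536 14.536 8.655
    endloop
  endfacet
  facet normal 0.2226 -0.4817 0.8476
    outer loop
      vertex 16.259 0.103 0.000
      vertex 24.414 3.872 0.000
      vertex 14.536 14.536 8.655
    endloop
  endfacet
  facet normal 0.4632 -0.2588 0.8476
    outer loop
      vertex 24.414 3.872 0.000
      vertex 28.796 11.715 0.000
      vertex 14.536 14.536 8.655
    endloop
  endfacet
  facet normal 0.5269 0.0629 0.8476
    outer loop
      vertex 28.796 11.715 0.000
      vertex 27.731 20.635 0.000
      vertex 14.536 14.536 8.655
    endloop
  endfacet
endsolid part

The G0 Z moves step by Δz≈2.164 mm. The G1 loops shrink linearly with z, so the solid tapers from its base footprint up to z≈8.65. Closing with a flat bottom cap and the tapered top and triangulating gives 18 facets — a regular 10-sided pyramid, base circumscribed radius ≈ 14.5 mm, apex at z ≈ 8.65 mm.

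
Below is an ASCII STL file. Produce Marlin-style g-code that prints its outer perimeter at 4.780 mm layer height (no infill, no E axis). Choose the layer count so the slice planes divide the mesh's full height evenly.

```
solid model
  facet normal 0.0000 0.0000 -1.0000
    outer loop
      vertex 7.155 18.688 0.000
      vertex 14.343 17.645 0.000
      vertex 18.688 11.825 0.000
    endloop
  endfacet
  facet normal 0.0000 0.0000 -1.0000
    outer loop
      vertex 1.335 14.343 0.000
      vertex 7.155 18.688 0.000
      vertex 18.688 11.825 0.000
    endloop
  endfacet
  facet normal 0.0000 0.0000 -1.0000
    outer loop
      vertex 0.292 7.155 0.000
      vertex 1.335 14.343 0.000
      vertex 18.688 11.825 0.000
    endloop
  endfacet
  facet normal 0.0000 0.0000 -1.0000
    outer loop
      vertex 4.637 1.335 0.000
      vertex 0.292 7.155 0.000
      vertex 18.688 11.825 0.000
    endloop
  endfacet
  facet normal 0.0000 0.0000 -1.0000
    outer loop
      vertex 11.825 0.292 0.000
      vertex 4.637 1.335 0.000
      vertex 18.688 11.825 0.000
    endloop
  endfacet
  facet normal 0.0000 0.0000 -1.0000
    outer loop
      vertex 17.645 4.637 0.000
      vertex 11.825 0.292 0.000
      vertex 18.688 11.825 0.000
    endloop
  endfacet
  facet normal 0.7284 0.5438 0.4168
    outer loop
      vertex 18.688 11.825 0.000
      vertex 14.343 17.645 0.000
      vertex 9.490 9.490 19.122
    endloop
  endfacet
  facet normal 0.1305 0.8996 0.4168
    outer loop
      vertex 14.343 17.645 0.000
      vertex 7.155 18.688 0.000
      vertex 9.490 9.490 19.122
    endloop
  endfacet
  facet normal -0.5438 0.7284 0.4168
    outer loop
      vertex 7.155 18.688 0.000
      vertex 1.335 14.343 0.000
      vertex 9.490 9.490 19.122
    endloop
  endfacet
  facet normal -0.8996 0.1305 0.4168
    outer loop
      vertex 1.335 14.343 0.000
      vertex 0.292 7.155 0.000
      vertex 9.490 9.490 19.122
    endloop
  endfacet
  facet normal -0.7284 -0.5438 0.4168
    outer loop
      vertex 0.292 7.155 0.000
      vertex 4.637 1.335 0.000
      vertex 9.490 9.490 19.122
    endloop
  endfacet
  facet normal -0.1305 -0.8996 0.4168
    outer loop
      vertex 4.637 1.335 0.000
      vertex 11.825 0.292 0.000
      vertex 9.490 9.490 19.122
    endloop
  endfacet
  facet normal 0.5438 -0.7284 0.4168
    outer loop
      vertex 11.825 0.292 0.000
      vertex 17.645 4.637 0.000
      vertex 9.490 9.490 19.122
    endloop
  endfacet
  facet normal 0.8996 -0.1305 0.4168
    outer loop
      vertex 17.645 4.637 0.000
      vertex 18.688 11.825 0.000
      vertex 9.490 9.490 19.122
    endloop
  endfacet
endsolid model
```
; perimeter-only toolpath
G21 ; units = mm
G90 ; absolute positioning
G28 ; home
; layer 1
G0 Z4.780
G0 X16.388 Y11.241
G1 X13.130 Y15.606
G1 X7.739 Y16.388
G1 X3.374 Y13.130
G1 X2.591 Y7.739
G1 X5.850 Y3.374
G1 X11.241 Y2.591
G1 X15.606 Y5.850
G1 X16.388 Y11.241
; layer 2
G0 Z9.561
G0 X14.089 Y10.657
G1 X11.916 Y13.567
G1 X8.322 Y14.089
G1 X5.412 Y11.916
G1 X4.891 Y8.322
G1 X7.063 Y5.412
G1 X10.657 Y4.891
G1 X13.567 Y7.063
G1 X14.089 Y10.657
; layer 3
G0 Z14.341
G0 X11.790 Y10.074
G1 X10.703 Y11.529
G1 X8.906 Y11.790
G1 X7.451 Y10.703
G1 X7.191 Y8.906
G1 X8.277 Y7.451
G1 X10.074 Y7.191
G1 X11.529 Y8.277
G1 X11.790 Y10.074
M2 ; end

The solid is a regular 8-sided pyramid, base circumscribed radius ≈ 9.49 mm, apex at z ≈ 19.1 mm. Slicing at Δz = 4.780 mm — 4 equal slices spanning the solid's height, so layer i sits at z = i·h/4 — gives 3 non-empty perimeters. Each is a 8-segment closed polygon; G0 lifts to the layer z and rapids to the start vertex, then G1 traces the edges. The cross-section shrinks linearly with z (the slice at the apex is degenerate and omitted).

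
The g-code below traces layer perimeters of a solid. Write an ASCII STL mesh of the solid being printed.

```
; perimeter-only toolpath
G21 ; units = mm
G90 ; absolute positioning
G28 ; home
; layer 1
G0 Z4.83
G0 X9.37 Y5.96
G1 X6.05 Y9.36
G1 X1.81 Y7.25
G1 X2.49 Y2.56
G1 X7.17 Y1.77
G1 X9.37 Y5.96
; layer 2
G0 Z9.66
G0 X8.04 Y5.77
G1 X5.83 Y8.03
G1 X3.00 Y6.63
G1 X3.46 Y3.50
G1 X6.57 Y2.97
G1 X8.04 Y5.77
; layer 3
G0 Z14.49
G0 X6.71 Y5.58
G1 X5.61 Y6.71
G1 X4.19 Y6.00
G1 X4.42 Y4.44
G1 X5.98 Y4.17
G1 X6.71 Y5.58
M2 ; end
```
solid part
  facet normal 0.0000 0.0000 -1.0000
    outer loop
      vertex 0.62 7.88 0.00
      vertex 6.28 10.68 0.00
      vertex 10.70 6.16 0.00
    endloop
  endfacet
  facet normal 0.0000 0.0000 -1.0000
    outer loop
      vertex 1.53 1.62 0.00
      vertex 0.62 7.88 0.00
      vertex 10.70 6.16 0.00
    endloop
  endfacet
  facet normal 0.0000 0.0000 -1.0000
    outer loop
      vertex 7.77 0.56 0.00
      vertex 1.53 1.62 0.00
      vertex 10.70 6.16 0.00
    endloop
  endfacet
  facet normal 0.6975 0.6821 0.2196
    outer loop
      vertex 10.70 6.16 0.00
      vertex 6.28 10.68 0.00
      vertex 5.38 5.38 19.32
    endloop
  endfacet
  facet normal -0.4326 0.8744 0.2197
    outer loop
      vertex 6.28 10.68 0.00
      vertex 0.62 7.88 0.00
      vertex 5.38 5.38 19.32
    endloop
  endfacet
  facet normal -0.9654 -0.1403 0.2197
    outer loop
      vertex 0.62 7.88 0.00
      vertex 1.53 1.62 0.00
      vertex 5.38 5.38 19.32
    endloop
  endfacet
  facet normal -0.1634 -0.9618 0.2197
    outer loop
      vertex 1.53 1.62 0.00
      vertex 7.77 0.56 0.00
      vertex 5.38 5.38 19.32
    endloop
  endfacet
  facet normal 0.8644 -0.4523 0.2198
    outer loop
      vertex 7.77 0.56 0.00
      vertex 10.70 6.16 0.00
      vertex 5.38 5.38 19.32
    endloop
  endfacet
endsolid part

The G0 Z moves step by Δz≈4.83 mm. The G1 loops shrink linearly with z, so the solid tapers from its base footprint up to z≈19.3. Closing with a flat bottom cap and the tapered top and triangulating gives 8 facets — a regular 5-sided pyramid, base circumscribed radius ≈ 5.38 mm, apex at z ≈ 19.3 mm.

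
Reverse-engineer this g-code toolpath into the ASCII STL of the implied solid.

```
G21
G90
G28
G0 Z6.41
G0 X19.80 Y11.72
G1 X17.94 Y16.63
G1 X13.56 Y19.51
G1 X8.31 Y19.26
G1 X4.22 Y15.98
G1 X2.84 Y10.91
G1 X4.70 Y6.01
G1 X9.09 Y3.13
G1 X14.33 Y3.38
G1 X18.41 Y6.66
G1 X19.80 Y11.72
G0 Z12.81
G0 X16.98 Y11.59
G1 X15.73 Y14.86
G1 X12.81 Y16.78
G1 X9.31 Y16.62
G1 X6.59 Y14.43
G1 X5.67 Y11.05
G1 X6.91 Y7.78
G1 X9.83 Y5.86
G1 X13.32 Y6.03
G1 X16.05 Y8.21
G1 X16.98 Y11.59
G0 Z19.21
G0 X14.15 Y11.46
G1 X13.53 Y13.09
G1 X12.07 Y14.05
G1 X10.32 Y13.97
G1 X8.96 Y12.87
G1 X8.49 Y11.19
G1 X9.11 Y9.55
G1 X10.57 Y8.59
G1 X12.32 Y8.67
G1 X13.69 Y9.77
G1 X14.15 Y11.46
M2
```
solid part
  facet normal 0.0000 0.0000 -1.0000
    outer loop
      vertex 14.30 22.24 0.00
      vertex 20.15 18.40 0.00
      vertex 22.63 11.86 0.00
    endloop
  endfacet
  facet normal 0.0000 0.0000 -1.0000
    outer loop
      vertex 7.31 21.91 0.00
      vertex 14.30 22.24 0.00
      vertex 22.63 11.86 0.00
    endloop
  endfacet
  facet normal 0.0000 0.0000 -1.0000
    outer loop
      vertex 1.86 17.53 0.00
      vertex 7.31 21.91 0.00
      vertex 22.63 11.86 0.00
    endloop
  endfacet
  facet normal 0.0000 0.0000 -1.0000
    outer loop
      vertex 0.01 10.78 0.00
      vertex 1.86 17.53 0.00
      vertex 22.63 11.86 0.00
    endloop
  endfacet
  facet normal 0.0000 0.0000 -1.0000
    outer loop
      vertex 2.49 4.24 0.00
      vertex 0.01 10.78 0.00
      vertex 22.63 11.86 0.00
    endloop
  endfacet
  facet normal 0.0000 0.0000 -1.0000
    outer loop
      vertex 8.34 0.40 0.00
      vertex 2.49 4.24 0.00
      vertex 22.63 11.86 0.00
    endloop
  endfacet
  facet normal 0.0000 0.0000 -1.0000
    outer loop
      vertex 15.33 0.73 0.00
      vertex 8.34 0.40 0.00
      vertex 22.63 11.86 0.00
    endloop
  endfacet
  facet normal 0.0000 0.0000 -1.0000
    outer loop
      vertex 20.78 5.11 0.00
      vertex 15.33 0.73 0.00
      vertex 22.63 11.86 0.00
    endloop
  endfacet
  facet normal 0.8620 0.3269 0.3874
    outer loop
      vertex 22.63 11.86 0.00
      vertex 20.15 18.40 0.00
      vertex 11.32 11.32 25.62
    endloop
  endfacet
  facet normal 0.5059 0.7707 0.3874
    outer loop
      vertex 20.15 18.40 0.00
      vertex 14.30 22.24 0.00
      vertex 11.32 11.32 25.62
    endloop
  endfacet
  facet normal -0.0435 0.9209 0.3874
    outer loop
      vertex 14.30 22.24 0.00
      vertex 7.31 21.91 0.00
      vertex 11.32 11.32 25.62
    endloop
  endfacet
  facet normal -0.5775 0.7186 0.3874
    outer loop
      vertex 7.31 21.91 0.00
      vertex 1.86 17.53 0.00
      vertex 11.32 11.32 25.62
    endloop
  endfacet
  facet normal -0.8891 0.2437 0.3874
    outer loop
      vertex 1.86 17.53 0.00
      vertex 0.01 10.78 0.00
      vertex 11.32 11.32 25.62
    endloop
  endfacet
  facet normal -0.8620 -0.3269 0.3874
    outer loop
      vertex 0.01 10.78 0.00
      vertex 2.49 4.24 0.00
      vertex 11.32 11.32 25.62
    endloop
  endfacet
  facet normal -0.5059 -0.7707 0.3874
    outer loop
      vertex 2.49 4.24 0.00
      vertex 8.34 0.40 0.00
      vertex 11.32 11.32 25.62
    endloop
  endfacet
  facet normal 0.0435 -0.9209 0.3874
    outer loop
      vertex 8.34 0.40 0.00
      vertex 15.33 0.73 0.00
      vertex 11.32 11.32 25.62
    endloop
  endfacet
  facet normal 0.5775 -0.7186 0.3874
    outer loop
      vertex 15.33 0.73 0.00
      vertex 20.78 5.11 0.00
      vertex 11.32 11.32 25.62
    endloop
  endfacet
  facet normal 0.8891 -0.2437 0.3874
    outer loop
      vertex 20.78 5.11 0.00
      vertex 22.63 11.86 0.00
      vertex 11.32 11.32 25.62
    endloop
  endfacet
endsolid part

The G0 Z moves step by Δz≈6.41 mm. The G1 loops shrink linearly with z, so the solid tapers from its base footprint up to z≈25.6. Closing with a flat bottom cap and the tapered top and triangulating gives 18 facets — a regular 10-sided pyramid, base circumscribed radius ≈ 11.3 mm, apex at z ≈ 25.6 mm.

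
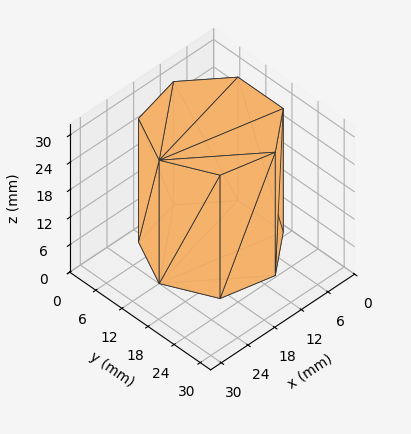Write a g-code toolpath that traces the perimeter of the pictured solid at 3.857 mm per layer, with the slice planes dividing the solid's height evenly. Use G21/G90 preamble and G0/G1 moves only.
Reading the render: the shape is a regular 7-sided prism (a cylinder approximated with 7 flat sides), circumscribed radius ≈ 12 mm, height ≈ 27 mm (dimensions read to the nearest mm from the axis ticks). For the g-code, the solid's height is divided into equal slices at the stated Δz and each level perimeter traced with G1 moves after a G0 lift.

; perimeter-only toolpath
G21 ; units = mm
G90 ; absolute positioning
G28 ; home
; layer 1
G0 Z3.857
G0 X24.000 Y12.000
G1 X19.482 Y21.382
G1 X9.330 Y23.699
G1 X1.188 Y17.207
G1 X1.188 Y6.793
G1 X9.330 Y0.301
G1 X19.482 Y2.618
G1 X24.000 Y12.000
; layer 2
G0 Z7.714
G0 X24.000 Y12.000
G1 X19.482 Y21.382
G1 X9.330 Y23.699
G1 X1.188 Y17.207
G1 X1.188 Y6.793
G1 X9.330 Y0.301
G1 X19.482 Y2.618
G1 X24.000 Y12.000
; layer 3
G0 Z11.571
G0 X24.000 Y12.000
G1 X19.482 Y21.382
G1 X9.330 Y23.699
G1 X1.188 Y17.207
G1 X1.188 Y6.793
G1 X9.330 Y0.301
G1 X19.482 Y2.618
G1 X24.000 Y12.000
; layer 4
G0 Z15.429
G0 X24.000 Y12.000
G1 X19.482 Y21.382
G1 X9.330 Y23.699
G1 X1.188 Y17.207
G1 X1.188 Y6.793
G1 X9.330 Y0.301
G1 X19.482 Y2.618
G1 X24.000 Y12.000
; layer 5
G0 Z19.286
G0 X24.000 Y12.000
G1 X19.482 Y21.382
G1 X9.330 Y23.699
G1 X1.188 Y17.207
G1 X1.188 Y6.793
G1 X9.330 Y0.301
G1 X19.482 Y2.618
G1 X24.000 Y12.000
; layer 6
G0 Z23.143
G0 X24.000 Y12.000
G1 X19.482 Y21.382
G1 X9.330 Y23.699
G1 X1.188 Y17.207
G1 X1.188 Y6.793
G1 X9.330 Y0.301
G1 X19.482 Y2.618
G1 X24.000 Y12.000
; layer 7
G0 Z27.000
G0 X24.000 Y12.000
G1 X19.482 Y21.382
G1 X9.330 Y23.699
G1 X1.188 Y17.207
G1 X1.188 Y6.793
G1 X9.330 Y0.301
G1 X19.482 Y2.618
G1 X24.000 Y12.000
M2 ; end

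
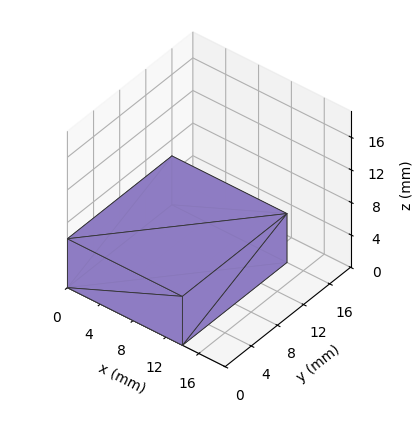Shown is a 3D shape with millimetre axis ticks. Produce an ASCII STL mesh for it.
Reading the render: the shape is a rectangular box, roughly 14 × 16 mm footprint and 6 mm tall (dimensions read to the nearest mm from the axis ticks). For the STL, each face is triangulated and given an outward normal.

solid part
  facet normal 0.0000 0.0000 -1.0000
    outer loop
      vertex 14.00 16.00 0.00
      vertex 14.00 0.00 0.00
      vertex 0.00 0.00 0.00
    endloop
  endfacet
  facet normal 0.0000 0.0000 -1.0000
    outer loop
      vertex 0.00 16.00 0.00
      vertex 14.00 16.00 0.00
      vertex 0.00 0.00 0.00
    endloop
  endfacet
  facet normal 0.0000 0.0000 1.0000
    outer loop
      vertex 0.00 0.00 6.00
      vertex 14.00 0.00 6.00
      vertex 14.00 16.00 6.00
    endloop
  endfacet
  facet normal 0.0000 0.0000 1.0000
    outer loop
      vertex 0.00 0.00 6.00
      vertex 14.00 16.00 6.00
      vertex 0.00 16.00 6.00
    endloop
  endfacet
  facet normal 0.0000 -1.0000 0.0000
    outer loop
      vertex 0.00 0.00 0.00
      vertex 14.00 0.00 0.00
      vertex 14.00 0.00 6.00
    endloop
  endfacet
  facet normal 0.0000 -1.0000 0.0000
    outer loop
      vertex 0.00 0.00 0.00
      vertex 14.00 0.00 6.00
      vertex 0.00 0.00 6.00
    endloop
  endfacet
  facet normal 0.0000 1.0000 0.0000
    outer loop
      vertex 14.00 16.00 6.00
      vertex 14.00 16.00 0.00
      vertex 0.00 16.00 0.00
    endloop
  endfacet
  facet normal 0.0000 1.0000 0.0000
    outer loop
      vertex 0.00 16.00 6.00
      vertex 14.00 16.00 6.00
      vertex 0.00 16.00 0.00
    endloop
  endfacet
  facet normal -1.0000 0.0000 0.0000
    outer loop
      vertex 0.00 16.00 6.00
      vertex 0.00 16.00 0.00
      vertex 0.00 0.00 0.00
    endloop
  endfacet
  facet normal -1.0000 0.0000 0.0000
    outer loop
      vertex 0.00 0.00 6.00
      vertex 0.00 16.00 6.00
      vertex 0.00 0.00 0.00
    endloop
  endfacet
  facet normal 1.0000 0.0000 0.0000
    outer loop
      vertex 14.00 0.00 0.00
      vertex 14.00 16.00 0.00
      vertex 14.00 16.00 6.00
    endloop
  endfacet
  facet normal 1.0000 0.0000 0.0000
    outer loop
      vertex 14.00 0.00 0.00
      vertex 14.00 16.00 6.00
      vertex 14.00 0.00 6.00
    endloop
  endfacet
endsolid part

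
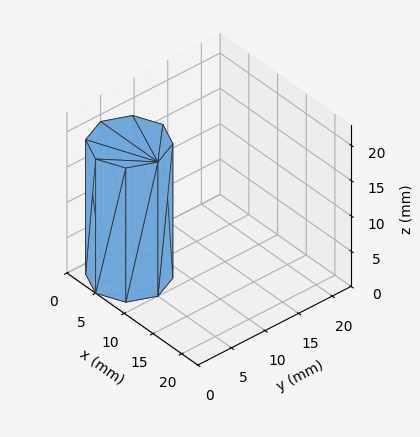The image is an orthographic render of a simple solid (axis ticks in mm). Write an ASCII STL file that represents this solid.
Reading the render: the shape is a regular 8-sided prism (a cylinder approximated with 8 flat sides), circumscribed radius ≈ 5 mm, height ≈ 19 mm (dimensions read to the nearest mm from the axis ticks). For the STL, each face is triangulated and given an outward normal.

solid part
  facet normal 0.0000 0.0000 -1.0000
    outer loop
      vertex 5.0 10.0 0.0
      vertex 8.5 8.5 0.0
      vertex 10.0 5.0 0.0
    endloop
  endfacet
  facet normal 0.0000 0.0000 -1.0000
    outer loop
      vertex 1.5 8.5 0.0
      vertex 5.0 10.0 0.0
      vertex 10.0 5.0 0.0
    endloop
  endfacet
  facet normal 0.0000 0.0000 -1.0000
    outer loop
      vertex 0.0 5.0 0.0
      vertex 1.5 8.5 0.0
      vertex 10.0 5.0 0.0
    endloop
  endfacet
  facet normal 0.0000 0.0000 -1.0000
    outer loop
      vertex 1.5 1.5 0.0
      vertex 0.0 5.0 0.0
      vertex 10.0 5.0 0.0
    endloop
  endfacet
  facet normal 0.0000 0.0000 -1.0000
    outer loop
      vertex 5.0 0.0 0.0
      vertex 1.5 1.5 0.0
      vertex 10.0 5.0 0.0
    endloop
  endfacet
  facet normal 0.0000 0.0000 -1.0000
    outer loop
      vertex 8.5 1.5 0.0
      vertex 5.0 0.0 0.0
      vertex 10.0 5.0 0.0
    endloop
  endfacet
  facet normal 0.0000 0.0000 1.0000
    outer loop
      vertex 10.0 5.0 19.0
      vertex 8.5 8.5 19.0
      vertex 5.0 10.0 19.0
    endloop
  endfacet
  facet normal 0.0000 0.0000 1.0000
    outer loop
      vertex 10.0 5.0 19.0
      vertex 5.0 10.0 19.0
      vertex 1.5 8.5 19.0
    endloop
  endfacet
  facet normal 0.0000 0.0000 1.0000
    outer loop
      vertex 10.0 5.0 19.0
      vertex 1.5 8.5 19.0
      vertex 0.0 5.0 19.0
    endloop
  endfacet
  facet normal 0.0000 0.0000 1.0000
    outer loop
      vertex 10.0 5.0 19.0
      vertex 0.0 5.0 19.0
      vertex 1.5 1.5 19.0
    endloop
  endfacet
  facet normal 0.0000 0.0000 1.0000
    outer loop
      vertex 10.0 5.0 19.0
      vertex 1.5 1.5 19.0
      vertex 5.0 0.0 19.0
    endloop
  endfacet
  facet normal 0.0000 0.0000 1.0000
    outer loop
      vertex 10.0 5.0 19.0
      vertex 5.0 0.0 19.0
      vertex 8.5 1.5 19.0
    endloop
  endfacet
  facet normal 0.9191 0.3939 0.0000
    outer loop
      vertex 10.0 5.0 0.0
      vertex 8.5 8.5 0.0
      vertex 8.5 8.5 19.0
    endloop
  endfacet
  facet normal 0.9191 0.3939 0.0000
    outer loop
      vertex 10.0 5.0 0.0
      vertex 8.5 8.5 19.0
      vertex 10.0 5.0 19.0
    endloop
  endfacet
  facet normal 0.3939 0.9191 0.0000
    outer loop
      vertex 8.5 8.5 0.0
      vertex 5.0 10.0 0.0
      vertex 5.0 10.0 19.0
    endloop
  endfacet
  facet normal 0.3939 0.9191 0.0000
    outer loop
      vertex 8.5 8.5 0.0
      vertex 5.0 10.0 19.0
      vertex 8.5 8.5 19.0
    endloop
  endfacet
  facet normal -0.3939 0.9191 0.0000
    outer loop
      vertex 5.0 10.0 0.0
      vertex 1.5 8.5 0.0
      vertex 1.5 8.5 19.0
    endloop
  endfacet
  facet normal -0.3939 0.9191 0.0000
    outer loop
      vertex 5.0 10.0 0.0
      vertex 1.5 8.5 19.0
      vertex 5.0 10.0 19.0
    endloop
  endfacet
  facet normal -0.9191 0.3939 0.0000
    outer loop
      vertex 1.5 8.5 0.0
      vertex 0.0 5.0 0.0
      vertex 0.0 5.0 19.0
    endloop
  endfacet
  facet normal -0.9191 0.3939 0.0000
    outer loop
      vertex 1.5 8.5 0.0
      vertex 0.0 5.0 19.0
      vertex 1.5 8.5 19.0
    endloop
  endfacet
  facet normal -0.9191 -0.3939 0.0000
    outer loop
      vertex 0.0 5.0 0.0
      vertex 1.5 1.5 0.0
      vertex 1.5 1.5 19.0
    endloop
  endfacet
  facet normal -0.9191 -0.3939 0.0000
    outer loop
      vertex 0.0 5.0 0.0
      vertex 1.5 1.5 19.0
      vertex 0.0 5.0 19.0
    endloop
  endfacet
  facet normal -0.3939 -0.9191 0.0000
    outer loop
      vertex 1.5 1.5 0.0
      vertex 5.0 0.0 0.0
      vertex 5.0 0.0 19.0
    endloop
  endfacet
  facet normal -0.3939 -0.9191 0.0000
    outer loop
      vertex 1.5 1.5 0.0
      vertex 5.0 0.0 19.0
      vertex 1.5 1.5 19.0
    endloop
  endfacet
  facet normal 0.3939 -0.9191 0.0000
    outer loop
      vertex 5.0 0.0 0.0
      vertex 8.5 1.5 0.0
      vertex 8.5 1.5 19.0
    endloop
  endfacet
  facet normal 0.3939 -0.9191 0.0000
    outer loop
      vertex 5.0 0.0 0.0
      vertex 8.5 1.5 19.0
      vertex 5.0 0.0 19.0
    endloop
  endfacet
  facet normal 0.9191 -0.3939 0.0000
    outer loop
      vertex 8.5 1.5 0.0
      vertex 10.0 5.0 0.0
      vertex 10.0 5.0 19.0
    endloop
  endfacet
  facet normal 0.9191 -0.3939 0.0000
    outer loop
      vertex 8.5 1.5 0.0
      vertex 10.0 5.0 19.0
      vertex 8.5 1.5 19.0
    endloop
  endfacet
endsolid part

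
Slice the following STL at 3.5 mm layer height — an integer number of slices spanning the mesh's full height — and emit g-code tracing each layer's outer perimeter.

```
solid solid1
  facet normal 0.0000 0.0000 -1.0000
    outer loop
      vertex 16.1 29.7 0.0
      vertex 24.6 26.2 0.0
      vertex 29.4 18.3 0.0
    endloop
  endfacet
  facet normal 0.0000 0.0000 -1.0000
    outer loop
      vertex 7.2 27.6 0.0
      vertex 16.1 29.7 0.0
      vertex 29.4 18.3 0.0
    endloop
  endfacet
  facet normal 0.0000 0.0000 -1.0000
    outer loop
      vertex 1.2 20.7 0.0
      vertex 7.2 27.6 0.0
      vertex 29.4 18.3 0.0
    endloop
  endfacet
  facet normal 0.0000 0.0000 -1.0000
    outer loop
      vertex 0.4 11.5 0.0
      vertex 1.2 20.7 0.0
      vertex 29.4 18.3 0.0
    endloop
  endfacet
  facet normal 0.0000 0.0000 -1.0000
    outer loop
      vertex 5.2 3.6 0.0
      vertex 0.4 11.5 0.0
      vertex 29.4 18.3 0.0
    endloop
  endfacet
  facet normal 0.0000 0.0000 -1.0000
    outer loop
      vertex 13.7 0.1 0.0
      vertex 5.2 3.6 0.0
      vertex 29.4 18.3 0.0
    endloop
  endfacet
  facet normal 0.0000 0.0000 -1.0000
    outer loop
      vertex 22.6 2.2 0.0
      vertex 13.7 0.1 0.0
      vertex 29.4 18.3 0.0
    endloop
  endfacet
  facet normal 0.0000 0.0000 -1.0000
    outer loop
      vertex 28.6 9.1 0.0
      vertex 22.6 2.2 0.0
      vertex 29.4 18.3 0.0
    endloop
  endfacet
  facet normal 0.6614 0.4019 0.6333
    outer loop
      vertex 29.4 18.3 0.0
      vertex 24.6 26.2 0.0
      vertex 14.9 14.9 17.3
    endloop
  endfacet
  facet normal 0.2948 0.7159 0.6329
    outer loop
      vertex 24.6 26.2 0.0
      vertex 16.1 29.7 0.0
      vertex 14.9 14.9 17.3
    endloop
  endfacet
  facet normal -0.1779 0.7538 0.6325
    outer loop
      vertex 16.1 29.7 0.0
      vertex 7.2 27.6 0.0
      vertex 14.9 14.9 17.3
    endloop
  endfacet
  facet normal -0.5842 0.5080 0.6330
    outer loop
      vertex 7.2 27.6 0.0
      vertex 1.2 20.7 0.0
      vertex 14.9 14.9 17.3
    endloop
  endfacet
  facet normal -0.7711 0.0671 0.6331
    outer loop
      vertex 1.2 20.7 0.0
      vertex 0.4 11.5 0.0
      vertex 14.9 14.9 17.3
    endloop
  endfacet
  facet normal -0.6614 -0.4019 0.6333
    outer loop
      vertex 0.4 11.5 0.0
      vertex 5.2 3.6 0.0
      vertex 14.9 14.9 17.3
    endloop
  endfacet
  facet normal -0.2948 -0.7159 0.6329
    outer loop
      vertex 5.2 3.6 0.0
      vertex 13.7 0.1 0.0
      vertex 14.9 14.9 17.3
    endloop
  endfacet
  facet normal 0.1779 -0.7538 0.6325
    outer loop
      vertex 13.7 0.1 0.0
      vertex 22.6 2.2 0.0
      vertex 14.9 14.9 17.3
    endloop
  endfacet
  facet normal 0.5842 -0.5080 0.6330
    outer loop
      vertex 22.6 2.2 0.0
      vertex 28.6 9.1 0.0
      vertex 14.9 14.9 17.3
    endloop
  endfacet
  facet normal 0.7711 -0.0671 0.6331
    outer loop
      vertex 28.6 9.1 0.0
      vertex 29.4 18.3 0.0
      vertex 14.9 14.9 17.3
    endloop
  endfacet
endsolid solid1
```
; perimeter-only toolpath
G21 ; units = mm
G90 ; absolute positioning
G28 ; home
; layer 1
G0 Z3.5
G0 X26.5 Y17.6
G1 X22.7 Y23.9
G1 X15.9 Y26.7
G1 X8.7 Y25.1
G1 X3.9 Y19.5
G1 X3.3 Y12.2
G1 X7.1 Y5.9
G1 X13.9 Y3.1
G1 X21.1 Y4.7
G1 X25.9 Y10.3
G1 X26.5 Y17.6
; layer 2
G0 Z6.9
G0 X23.6 Y16.9
G1 X20.7 Y21.7
G1 X15.6 Y23.8
G1 X10.3 Y22.5
G1 X6.7 Y18.4
G1 X6.2 Y12.9
G1 X9.1 Y8.1
G1 X14.2 Y6.0
G1 X19.5 Y7.3
G1 X23.1 Y11.4
G1 X23.6 Y16.9
; layer 3
G0 Z10.4
G0 X20.7 Y16.3
G1 X18.8 Y19.4
G1 X15.4 Y20.8
G1 X11.8 Y20.0
G1 X9.4 Y17.2
G1 X9.1 Y13.5
G1 X11.0 Y10.4
G1 X14.4 Y9.0
G1 X18.0 Y9.8
G1 X20.4 Y12.6
G1 X20.7 Y16.3
; layer 4
G0 Z13.8
G0 X17.8 Y15.6
G1 X16.8 Y17.2
G1 X15.1 Y17.9
G1 X13.4 Y17.4
G1 X12.2 Y16.1
G1 X12.0 Y14.2
G1 X13.0 Y12.6
G1 X14.7 Y11.9
G1 X16.4 Y12.4
G1 X17.6 Y13.7
G1 X17.8 Y15.6
M2 ; end

The solid is a regular 10-sided pyramid, base circumscribed radius ≈ 14.9 mm, apex at z ≈ 17.3 mm. Slicing at Δz = 3.5 mm — 5 equal slices spanning the solid's height, so layer i sits at z = i·h/5 — gives 4 non-empty perimeters. Each is a 10-segment closed polygon; G0 lifts to the layer z and rapids to the start vertex, then G1 traces the edges. The cross-section shrinks linearly with z (the slice at the apex is degenerate and omitted).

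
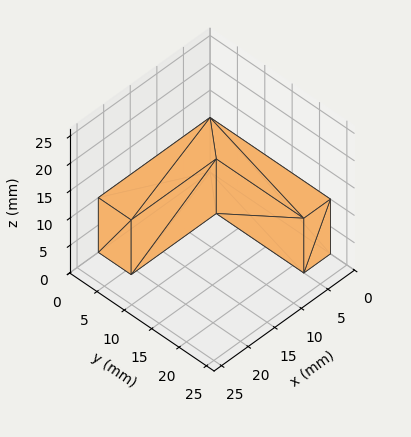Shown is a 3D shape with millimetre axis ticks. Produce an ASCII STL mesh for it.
Reading the render: the shape is an L-shaped prism: outer 21 × 22 mm, arm thicknesses ≈ 6 mm (horizontal) and 5 mm (vertical), extruded 10 mm in z (dimensions read to the nearest mm from the axis ticks). For the STL, each face is triangulated and given an outward normal.

solid part
  facet normal 0.0000 0.0000 -1.0000
    outer loop
      vertex 21.000 6.000 0.000
      vertex 21.000 0.000 0.000
      vertex 0.000 0.000 0.000
    endloop
  endfacet
  facet normal 0.0000 0.0000 -1.0000
    outer loop
      vertex 5.000 6.000 0.000
      vertex 21.000 6.000 0.000
      vertex 0.000 0.000 0.000
    endloop
  endfacet
  facet normal 0.0000 0.0000 -1.0000
    outer loop
      vertex 5.000 22.000 0.000
      vertex 5.000 6.000 0.000
      vertex 0.000 0.000 0.000
    endloop
  endfacet
  facet normal 0.0000 0.0000 -1.0000
    outer loop
      vertex 0.000 22.000 0.000
      vertex 5.000 22.000 0.000
      vertex 0.000 0.000 0.000
    endloop
  endfacet
  facet normal 0.0000 0.0000 1.0000
    outer loop
      vertex 0.000 0.000 10.000
      vertex 21.000 0.000 10.000
      vertex 21.000 6.000 10.000
    endloop
  endfacet
  facet normal 0.0000 0.0000 1.0000
    outer loop
      vertex 0.000 0.000 10.000
      vertex 21.000 6.000 10.000
      vertex 5.000 6.000 10.000
    endloop
  endfacet
  facet normal 0.0000 0.0000 1.0000
    outer loop
      vertex 0.000 0.000 10.000
      vertex 5.000 6.000 10.000
      vertex 5.000 22.000 10.000
    endloop
  endfacet
  facet normal 0.0000 0.0000 1.0000
    outer loop
      vertex 0.000 0.000 10.000
      vertex 5.000 22.000 10.000
      vertex 0.000 22.000 10.000
    endloop
  endfacet
  facet normal 0.0000 -1.0000 0.0000
    outer loop
      vertex 0.000 0.000 0.000
      vertex 21.000 0.000 0.000
      vertex 21.000 0.000 10.000
    endloop
  endfacet
  facet normal 0.0000 -1.0000 0.0000
    outer loop
      vertex 0.000 0.000 0.000
      vertex 21.000 0.000 10.000
      vertex 0.000 0.000 10.000
    endloop
  endfacet
  facet normal 1.0000 0.0000 0.0000
    outer loop
      vertex 21.000 0.000 0.000
      vertex 21.000 6.000 0.000
      vertex 21.000 6.000 10.000
    endloop
  endfacet
  facet normal 1.0000 0.0000 0.0000
    outer loop
      vertex 21.000 0.000 0.000
      vertex 21.000 6.000 10.000
      vertex 21.000 0.000 10.000
    endloop
  endfacet
  facet normal 0.0000 1.0000 0.0000
    outer loop
      vertex 21.000 6.000 0.000
      vertex 5.000 6.000 0.000
      vertex 5.000 6.000 10.000
    endloop
  endfacet
  facet normal 0.0000 1.0000 0.0000
    outer loop
      vertex 21.000 6.000 0.000
      vertex 5.000 6.000 10.000
      vertex 21.000 6.000 10.000
    endloop
  endfacet
  facet normal 1.0000 0.0000 0.0000
    outer loop
      vertex 5.000 6.000 0.000
      vertex 5.000 22.000 0.000
      vertex 5.000 22.000 10.000
    endloop
  endfacet
  facet normal 1.0000 0.0000 0.0000
    outer loop
      vertex 5.000 6.000 0.000
      vertex 5.000 22.000 10.000
      vertex 5.000 6.000 10.000
    endloop
  endfacet
  facet normal 0.0000 1.0000 0.0000
    outer loop
      vertex 5.000 22.000 0.000
      vertex 0.000 22.000 0.000
      vertex 0.000 22.000 10.000
    endloop
  endfacet
  facet normal 0.0000 1.0000 0.0000
    outer loop
      vertex 5.000 22.000 0.000
      vertex 0.000 22.000 10.000
      vertex 5.000 22.000 10.000
    endloop
  endfacet
  facet normal -1.0000 0.0000 0.0000
    outer loop
      vertex 0.000 22.000 0.000
      vertex 0.000 0.000 0.000
      vertex 0.000 0.000 10.000
    endloop
  endfacet
  facet normal -1.0000 0.0000 0.0000
    outer loop
      vertex 0.000 22.000 0.000
      vertex 0.000 0.000 10.000
      vertex 0.000 22.000 10.000
    endloop
  endfacet
endsolid part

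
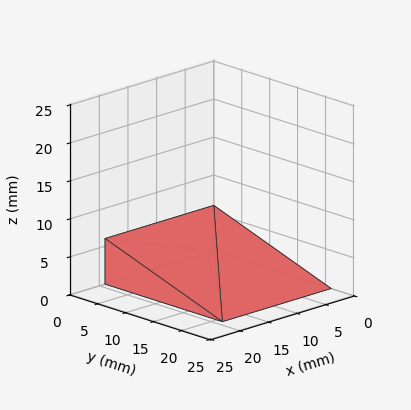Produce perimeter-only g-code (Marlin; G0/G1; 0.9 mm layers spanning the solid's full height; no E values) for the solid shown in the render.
Reading the render: the shape is a wedge (ramp): 19 × 21 mm base, rising to 6 mm along the y=0 edge and sloping linearly to z=0 at y=21 (dimensions read to the nearest mm from the axis ticks). For the g-code, the solid's height is divided into equal slices at the stated Δz and each level perimeter traced with G1 moves after a G0 lift.

; perimeter-only toolpath
G21 ; units = mm
G90 ; absolute positioning
G28 ; home
; layer 1
G0 Z0.9
G0 X0.0 Y0.0
G1 X19.0 Y0.0
G1 X19.0 Y18.0
G1 X0.0 Y18.0
G1 X0.0 Y0.0
; layer 2
G0 Z1.7
G0 X0.0 Y0.0
G1 X19.0 Y0.0
G1 X19.0 Y15.0
G1 X0.0 Y15.0
G1 X0.0 Y0.0
; layer 3
G0 Z2.6
G0 X0.0 Y0.0
G1 X19.0 Y0.0
G1 X19.0 Y12.0
G1 X0.0 Y12.0
G1 X0.0 Y0.0
; layer 4
G0 Z3.4
G0 X0.0 Y0.0
G1 X19.0 Y0.0
G1 X19.0 Y9.0
G1 X0.0 Y9.0
G1 X0.0 Y0.0
; layer 5
G0 Z4.3
G0 X0.0 Y0.0
G1 X19.0 Y0.0
G1 X19.0 Y6.0
G1 X0.0 Y6.0
G1 X0.0 Y0.0
; layer 6
G0 Z5.1
G0 X0.0 Y0.0
G1 X19.0 Y0.0
G1 X19.0 Y3.0
G1 X0.0 Y3.0
G1 X0.0 Y0.0
M2 ; end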